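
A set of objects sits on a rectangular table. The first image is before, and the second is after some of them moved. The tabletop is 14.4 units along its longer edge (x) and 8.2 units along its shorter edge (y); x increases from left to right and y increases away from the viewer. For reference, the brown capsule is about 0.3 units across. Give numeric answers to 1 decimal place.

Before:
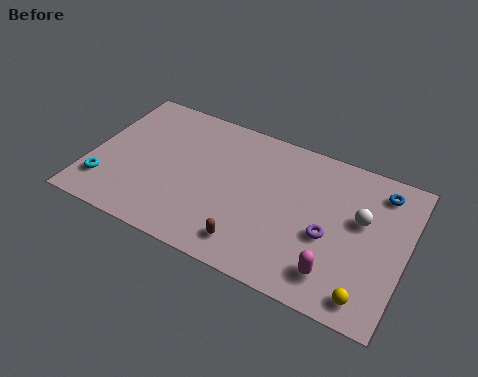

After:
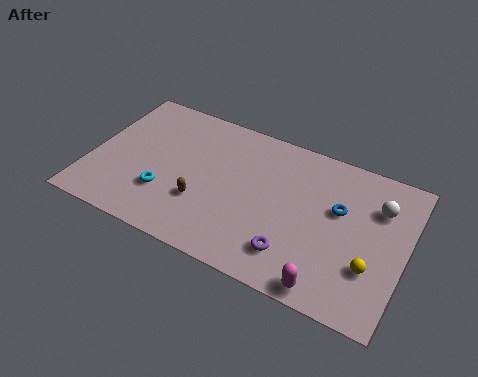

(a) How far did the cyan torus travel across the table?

2.8

The cyan torus moved from about (0.9, 1.9) to (3.6, 2.5), a distance of √(2.7² + 0.6²) ≈ 2.8.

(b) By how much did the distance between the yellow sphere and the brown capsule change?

+2.4

The distance was about 5.3 in the first image and 7.7 in the second, so they moved 2.4 units further apart.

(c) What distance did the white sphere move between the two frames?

1.2

From (12.3, 4.9) to (13.0, 5.9), the white sphere covered √(0.7² + 1.0²) ≈ 1.2 units.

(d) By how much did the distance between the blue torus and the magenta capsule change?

-1.2

Before: roughly 5.4 units apart; after: 4.2. That's 1.2 units closer together.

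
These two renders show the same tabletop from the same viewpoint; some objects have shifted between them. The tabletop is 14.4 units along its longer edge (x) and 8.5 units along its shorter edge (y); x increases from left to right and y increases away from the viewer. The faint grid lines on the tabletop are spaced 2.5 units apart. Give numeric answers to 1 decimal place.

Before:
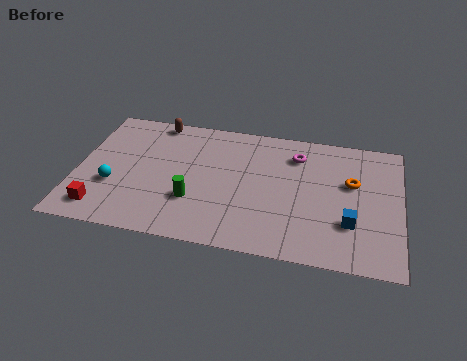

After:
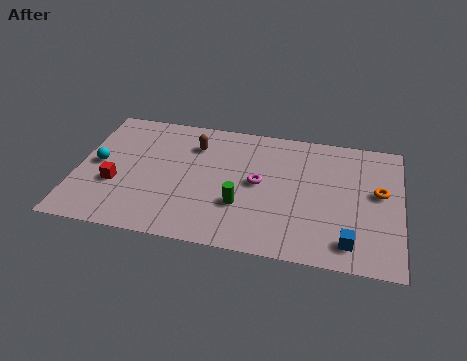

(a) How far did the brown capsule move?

2.2

The brown capsule was near (3.3, 7.7) before and (5.1, 6.4) after, so it travelled √(1.8² + 1.3²) ≈ 2.2 units.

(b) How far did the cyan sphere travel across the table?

1.5

From (1.7, 3.0) to (0.9, 4.3), the cyan sphere covered √(0.8² + 1.3²) ≈ 1.5 units.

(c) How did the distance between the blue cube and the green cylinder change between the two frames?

-1.9

The distance was about 6.9 in the first image and 5.0 in the second, so they moved 1.9 units closer together.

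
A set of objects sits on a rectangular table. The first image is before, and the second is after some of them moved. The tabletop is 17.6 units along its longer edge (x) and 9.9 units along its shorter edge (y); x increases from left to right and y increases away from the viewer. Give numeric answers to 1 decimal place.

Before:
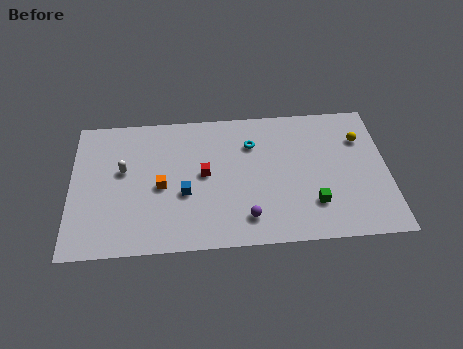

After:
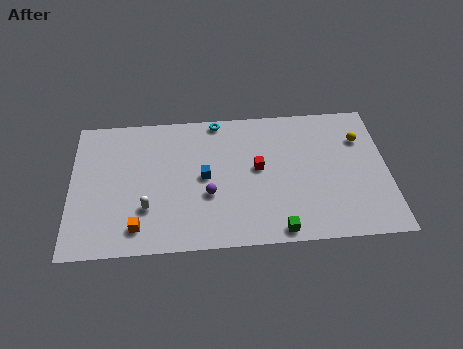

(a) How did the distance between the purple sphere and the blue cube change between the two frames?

-2.6

Before: roughly 3.9 units apart; after: 1.3. That's 2.6 units closer together.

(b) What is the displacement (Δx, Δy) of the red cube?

(3.0, 0.2)

The red cube was at about (7.4, 5.2) and moved to about (10.4, 5.4).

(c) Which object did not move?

the yellow sphere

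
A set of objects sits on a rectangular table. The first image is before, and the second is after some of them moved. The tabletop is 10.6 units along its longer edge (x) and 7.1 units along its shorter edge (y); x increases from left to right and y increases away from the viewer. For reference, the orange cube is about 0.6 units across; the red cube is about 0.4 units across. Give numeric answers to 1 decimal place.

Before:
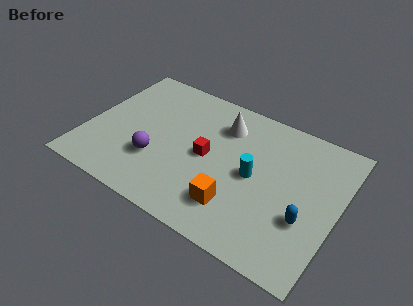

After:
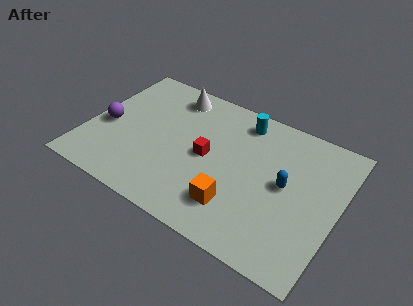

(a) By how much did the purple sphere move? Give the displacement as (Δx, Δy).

(-2.3, 0.8)

The purple sphere started near (3.1, 2.3) and ended near (0.8, 3.1).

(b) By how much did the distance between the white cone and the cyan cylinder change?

+0.5

Before: roughly 2.5 units apart; after: 3.0. That's 0.5 units further apart.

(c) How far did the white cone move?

2.4

From (5.5, 5.4) to (3.2, 6.0), the white cone covered √(2.3² + 0.6²) ≈ 2.4 units.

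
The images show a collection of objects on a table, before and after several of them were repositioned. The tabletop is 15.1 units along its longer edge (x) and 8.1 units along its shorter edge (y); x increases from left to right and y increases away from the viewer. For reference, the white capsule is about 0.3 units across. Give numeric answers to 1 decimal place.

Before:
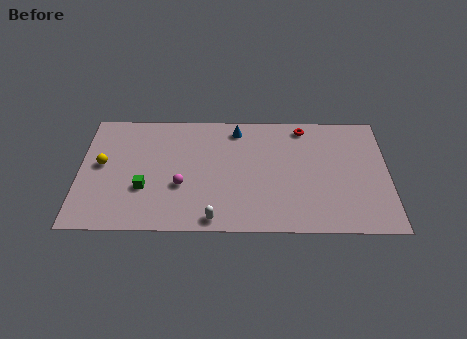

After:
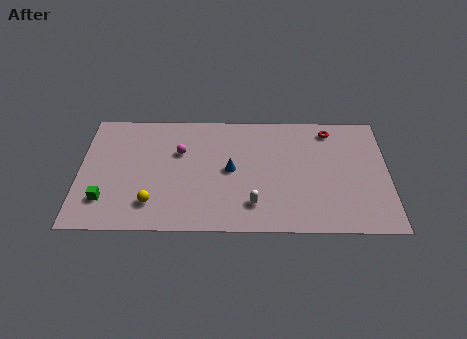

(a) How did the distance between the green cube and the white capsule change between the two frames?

+3.3

They were about 3.9 units apart before and 7.2 after — 3.3 units further apart.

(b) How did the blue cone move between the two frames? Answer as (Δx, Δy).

(-0.3, -2.8)

From the two frames, the blue cone sits at roughly (7.7, 6.9) before and (7.4, 4.1) after.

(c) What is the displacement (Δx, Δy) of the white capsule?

(1.9, 1.0)

The white capsule was at about (6.6, 0.8) and moved to about (8.5, 1.8).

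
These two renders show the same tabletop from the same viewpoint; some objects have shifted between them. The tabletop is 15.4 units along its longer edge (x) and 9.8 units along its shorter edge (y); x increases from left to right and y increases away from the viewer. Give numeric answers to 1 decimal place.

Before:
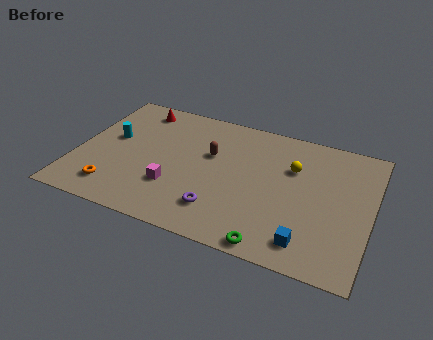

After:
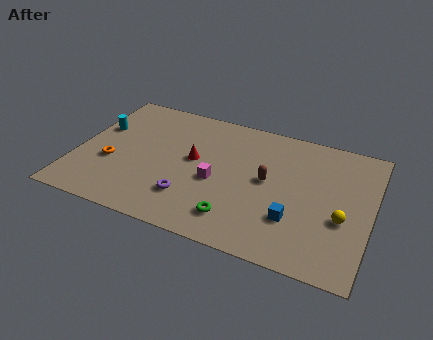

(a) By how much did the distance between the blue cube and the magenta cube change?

-2.8

Before: roughly 7.2 units apart; after: 4.4. That's 2.8 units closer together.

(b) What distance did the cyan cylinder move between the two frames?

1.0

The cyan cylinder was near (1.7, 5.6) before and (0.9, 6.2) after, so it travelled √(0.8² + 0.6²) ≈ 1.0 units.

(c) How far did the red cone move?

4.5

The red cone was near (2.7, 8.4) before and (6.1, 5.4) after, so it travelled √(3.4² + 3.0²) ≈ 4.5 units.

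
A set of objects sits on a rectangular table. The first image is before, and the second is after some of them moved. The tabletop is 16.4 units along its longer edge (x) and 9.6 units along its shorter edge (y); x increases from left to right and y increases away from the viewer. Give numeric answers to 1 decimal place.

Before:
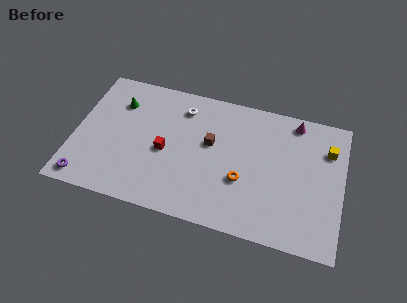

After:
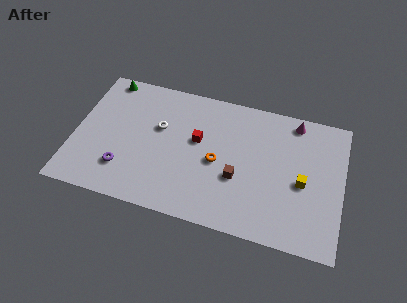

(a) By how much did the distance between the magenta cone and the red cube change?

-2.3

Before: roughly 8.8 units apart; after: 6.5. That's 2.3 units closer together.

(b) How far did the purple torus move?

2.6

The purple torus moved from about (1.0, 1.1) to (3.2, 2.4), a distance of √(2.2² + 1.3²) ≈ 2.6.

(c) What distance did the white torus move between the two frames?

2.2

The white torus moved from about (6.4, 7.7) to (5.1, 5.9), a distance of √(1.3² + 1.8²) ≈ 2.2.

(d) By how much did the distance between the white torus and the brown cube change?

+2.7

They were about 2.8 units apart before and 5.5 after — 2.7 units further apart.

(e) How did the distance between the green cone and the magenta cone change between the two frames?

+0.8

Before: roughly 10.9 units apart; after: 11.7. That's 0.8 units further apart.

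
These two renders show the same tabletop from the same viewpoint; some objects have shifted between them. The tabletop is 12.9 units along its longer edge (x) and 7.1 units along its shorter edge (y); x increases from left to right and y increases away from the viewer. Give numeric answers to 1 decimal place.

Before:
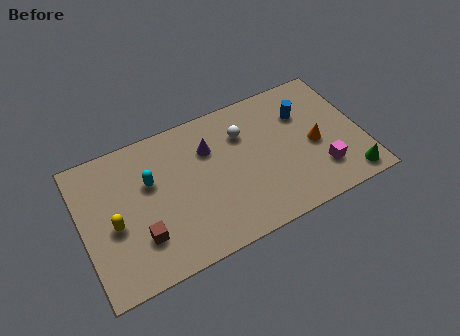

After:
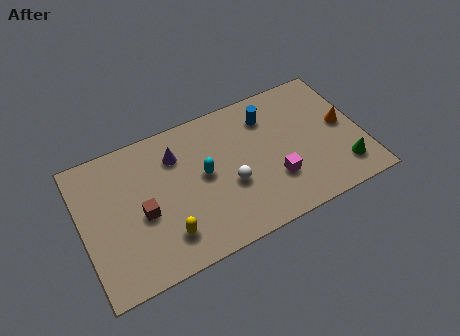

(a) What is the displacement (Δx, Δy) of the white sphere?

(-0.9, -2.3)

The white sphere was at about (7.6, 5.1) and moved to about (6.7, 2.8).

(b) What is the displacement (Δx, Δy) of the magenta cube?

(-2.1, 0.4)

The magenta cube started near (10.8, 1.8) and ended near (8.7, 2.2).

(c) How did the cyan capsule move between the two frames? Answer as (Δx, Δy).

(2.4, -0.7)

The cyan capsule started near (3.2, 4.5) and ended near (5.6, 3.8).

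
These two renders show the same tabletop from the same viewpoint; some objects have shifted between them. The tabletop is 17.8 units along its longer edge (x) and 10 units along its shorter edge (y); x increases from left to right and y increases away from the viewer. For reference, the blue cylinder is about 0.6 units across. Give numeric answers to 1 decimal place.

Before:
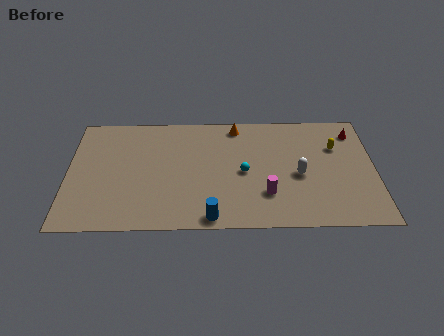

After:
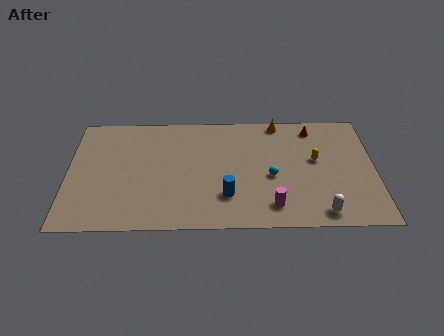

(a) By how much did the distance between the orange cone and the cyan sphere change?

+0.7

The distance was about 4.1 in the first image and 4.8 in the second, so they moved 0.7 units further apart.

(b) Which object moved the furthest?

the white capsule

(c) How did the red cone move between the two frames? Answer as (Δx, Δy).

(-2.4, 0.4)

The red cone started near (16.7, 8.1) and ended near (14.3, 8.5).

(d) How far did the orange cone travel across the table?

2.5

From (9.8, 8.8) to (12.3, 9.1), the orange cone covered √(2.5² + 0.3²) ≈ 2.5 units.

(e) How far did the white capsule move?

3.4

The white capsule was near (13.4, 4.4) before and (14.6, 1.2) after, so it travelled √(1.2² + 3.2²) ≈ 3.4 units.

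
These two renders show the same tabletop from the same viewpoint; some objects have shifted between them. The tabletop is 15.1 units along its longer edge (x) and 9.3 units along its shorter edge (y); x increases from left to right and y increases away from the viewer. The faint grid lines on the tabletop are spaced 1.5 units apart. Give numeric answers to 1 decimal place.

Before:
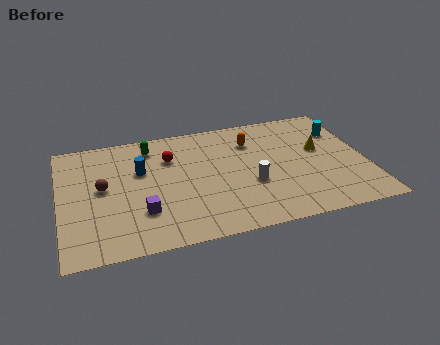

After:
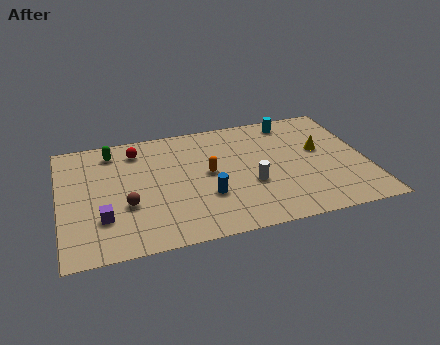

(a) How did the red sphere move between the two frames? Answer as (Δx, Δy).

(-1.6, 1.0)

From the two frames, the red sphere sits at roughly (5.5, 6.6) before and (3.9, 7.6) after.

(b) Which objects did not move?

the yellow cone and the white cylinder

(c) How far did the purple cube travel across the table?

1.9

From (3.9, 2.7) to (2.0, 2.7), the purple cube covered √(1.9² + 0.0²) ≈ 1.9 units.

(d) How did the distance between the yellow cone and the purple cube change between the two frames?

+1.8

They were about 9.4 units apart before and 11.2 after — 1.8 units further apart.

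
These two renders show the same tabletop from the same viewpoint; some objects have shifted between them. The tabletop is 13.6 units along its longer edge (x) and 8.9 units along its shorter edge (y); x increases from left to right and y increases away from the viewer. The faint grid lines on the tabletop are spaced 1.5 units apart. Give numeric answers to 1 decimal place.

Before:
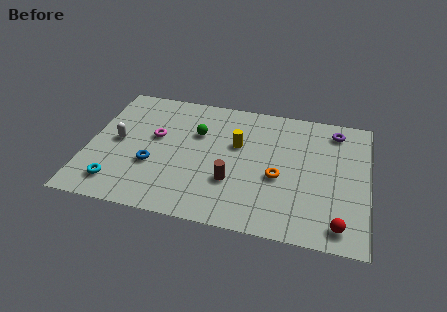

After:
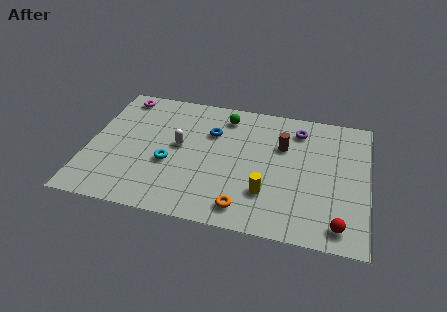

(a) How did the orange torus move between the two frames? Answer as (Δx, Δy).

(-1.5, -2.4)

From the two frames, the orange torus sits at roughly (9.3, 3.7) before and (7.8, 1.3) after.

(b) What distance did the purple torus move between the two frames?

1.8

The purple torus moved from about (11.9, 7.5) to (10.1, 7.2), a distance of √(1.8² + 0.3²) ≈ 1.8.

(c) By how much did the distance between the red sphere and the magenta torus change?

+2.9

Before: roughly 9.9 units apart; after: 12.8. That's 2.9 units further apart.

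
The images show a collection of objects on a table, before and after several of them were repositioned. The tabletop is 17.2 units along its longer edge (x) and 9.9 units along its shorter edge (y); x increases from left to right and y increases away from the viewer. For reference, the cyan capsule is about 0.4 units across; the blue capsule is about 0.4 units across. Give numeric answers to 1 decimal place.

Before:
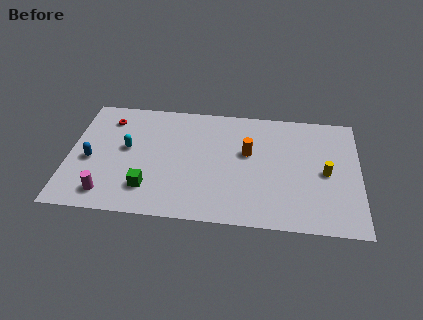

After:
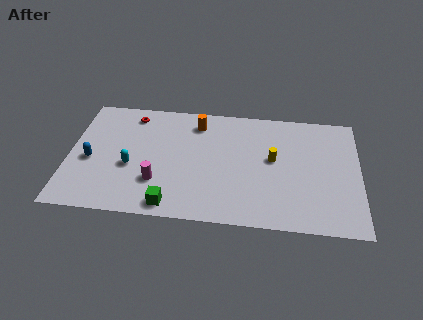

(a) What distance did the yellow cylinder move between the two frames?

3.2

The yellow cylinder moved from about (15.2, 4.7) to (12.1, 5.5), a distance of √(3.1² + 0.8²) ≈ 3.2.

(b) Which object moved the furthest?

the orange cylinder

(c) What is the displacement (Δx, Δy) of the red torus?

(1.4, 0.5)

The red torus started near (2.2, 7.9) and ended near (3.6, 8.4).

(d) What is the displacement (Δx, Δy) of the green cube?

(1.4, -1.2)

From the two frames, the green cube sits at roughly (4.8, 2.3) before and (6.2, 1.1) after.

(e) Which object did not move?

the blue capsule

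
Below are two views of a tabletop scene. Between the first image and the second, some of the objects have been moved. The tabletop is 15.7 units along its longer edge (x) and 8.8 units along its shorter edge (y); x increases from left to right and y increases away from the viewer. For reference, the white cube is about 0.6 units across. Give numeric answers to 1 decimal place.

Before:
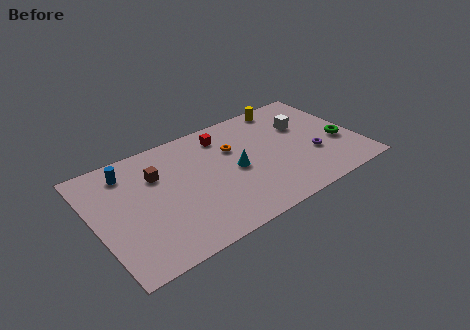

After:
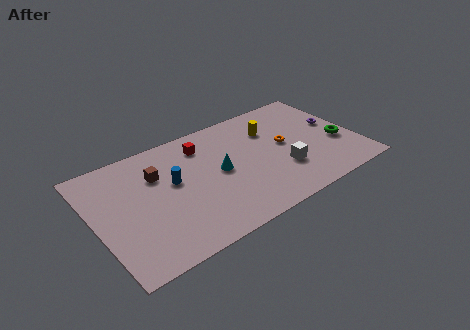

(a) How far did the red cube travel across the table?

1.3

From (8.1, 7.2) to (6.8, 7.0), the red cube covered √(1.3² + 0.2²) ≈ 1.3 units.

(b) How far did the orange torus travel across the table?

3.2

From (8.5, 5.9) to (11.5, 4.7), the orange torus covered √(3.0² + 1.2²) ≈ 3.2 units.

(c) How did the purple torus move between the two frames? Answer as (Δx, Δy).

(1.8, 1.9)

The purple torus started near (12.9, 3.1) and ended near (14.7, 5.0).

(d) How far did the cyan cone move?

0.9

The cyan cone moved from about (8.3, 4.2) to (7.4, 4.5), a distance of √(0.9² + 0.3²) ≈ 0.9.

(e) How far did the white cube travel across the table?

3.5

The white cube moved from about (12.8, 5.8) to (11.0, 2.8), a distance of √(1.8² + 3.0²) ≈ 3.5.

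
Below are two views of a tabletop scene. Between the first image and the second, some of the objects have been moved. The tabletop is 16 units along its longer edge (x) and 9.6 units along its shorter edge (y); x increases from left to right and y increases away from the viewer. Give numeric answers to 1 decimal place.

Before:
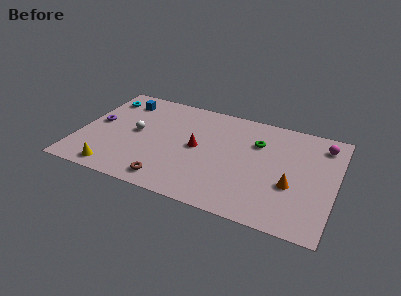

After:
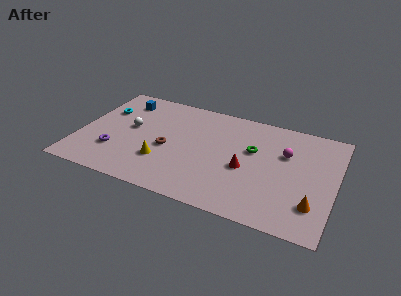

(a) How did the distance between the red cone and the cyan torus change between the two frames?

+2.6

They were about 6.9 units apart before and 9.5 after — 2.6 units further apart.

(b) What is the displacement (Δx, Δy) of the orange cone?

(1.4, -1.2)

From the two frames, the orange cone sits at roughly (13.4, 3.6) before and (14.8, 2.4) after.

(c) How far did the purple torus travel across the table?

2.7

From (1.0, 5.1) to (2.4, 2.8), the purple torus covered √(1.4² + 2.3²) ≈ 2.7 units.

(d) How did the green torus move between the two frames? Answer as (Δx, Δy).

(-0.2, -0.8)

The green torus started near (11.0, 6.7) and ended near (10.8, 5.9).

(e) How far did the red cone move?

3.2

The red cone moved from about (7.4, 4.9) to (10.5, 4.1), a distance of √(3.1² + 0.8²) ≈ 3.2.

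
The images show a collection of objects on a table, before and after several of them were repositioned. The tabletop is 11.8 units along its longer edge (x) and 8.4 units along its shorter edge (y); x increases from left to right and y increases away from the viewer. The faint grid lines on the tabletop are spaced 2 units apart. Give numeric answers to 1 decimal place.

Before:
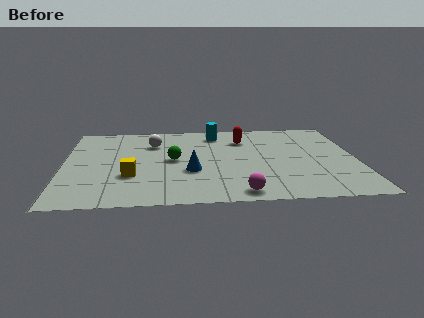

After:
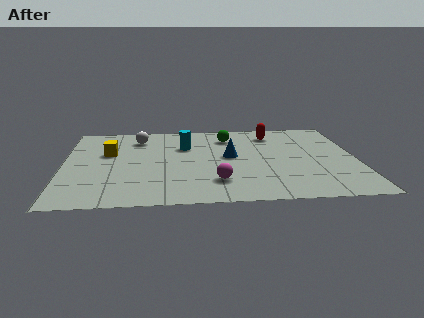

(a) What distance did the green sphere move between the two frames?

3.3

The green sphere was near (4.4, 4.3) before and (6.7, 6.6) after, so it travelled √(2.3² + 2.3²) ≈ 3.3 units.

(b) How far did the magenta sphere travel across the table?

1.4

The magenta sphere moved from about (7.0, 0.9) to (6.1, 2.0), a distance of √(0.9² + 1.1²) ≈ 1.4.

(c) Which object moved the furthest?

the green sphere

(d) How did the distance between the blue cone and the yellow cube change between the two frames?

+2.5

They were about 2.4 units apart before and 4.9 after — 2.5 units further apart.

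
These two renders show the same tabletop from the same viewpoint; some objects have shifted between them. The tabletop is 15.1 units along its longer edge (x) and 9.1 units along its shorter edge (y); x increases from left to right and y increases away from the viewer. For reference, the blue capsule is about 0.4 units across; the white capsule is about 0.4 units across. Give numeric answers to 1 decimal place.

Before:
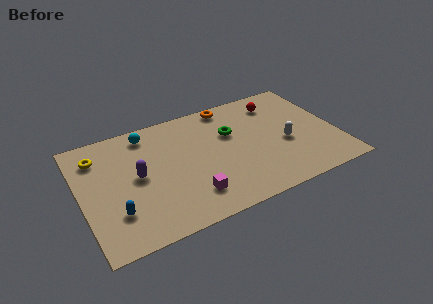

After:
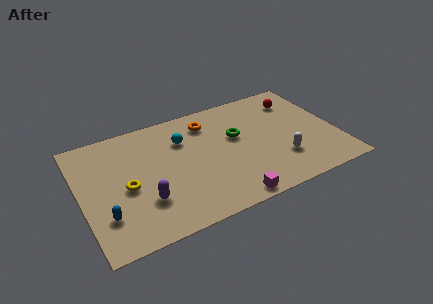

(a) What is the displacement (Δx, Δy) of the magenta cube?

(2.1, -1.2)

The magenta cube was at about (6.1, 2.0) and moved to about (8.2, 0.8).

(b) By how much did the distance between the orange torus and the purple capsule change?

-0.6

The distance was about 6.9 in the first image and 6.3 in the second, so they moved 0.6 units closer together.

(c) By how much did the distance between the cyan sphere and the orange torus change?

-3.2

Before: roughly 5.0 units apart; after: 1.8. That's 3.2 units closer together.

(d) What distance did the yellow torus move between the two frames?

3.3

From (1.2, 7.1) to (2.6, 4.1), the yellow torus covered √(1.4² + 3.0²) ≈ 3.3 units.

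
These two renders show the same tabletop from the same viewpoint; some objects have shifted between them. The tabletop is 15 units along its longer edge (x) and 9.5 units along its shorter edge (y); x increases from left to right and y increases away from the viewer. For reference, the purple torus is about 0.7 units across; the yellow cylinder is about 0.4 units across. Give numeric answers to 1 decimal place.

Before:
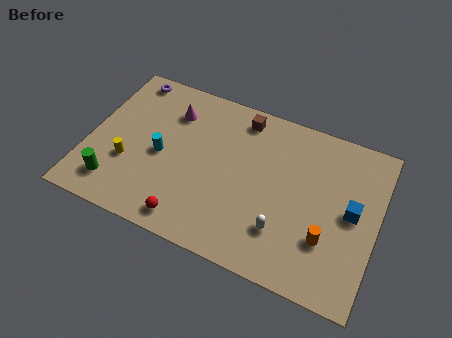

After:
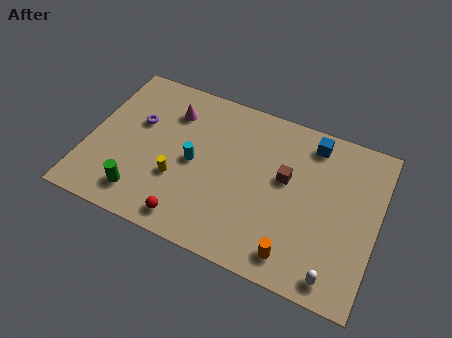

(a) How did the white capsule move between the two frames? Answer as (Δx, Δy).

(2.8, -1.4)

The white capsule started near (10.4, 2.5) and ended near (13.2, 1.1).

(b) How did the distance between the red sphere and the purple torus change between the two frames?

-2.7

Before: roughly 8.4 units apart; after: 5.7. That's 2.7 units closer together.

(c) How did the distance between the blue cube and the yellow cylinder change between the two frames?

-3.5

They were about 11.6 units apart before and 8.1 after — 3.5 units closer together.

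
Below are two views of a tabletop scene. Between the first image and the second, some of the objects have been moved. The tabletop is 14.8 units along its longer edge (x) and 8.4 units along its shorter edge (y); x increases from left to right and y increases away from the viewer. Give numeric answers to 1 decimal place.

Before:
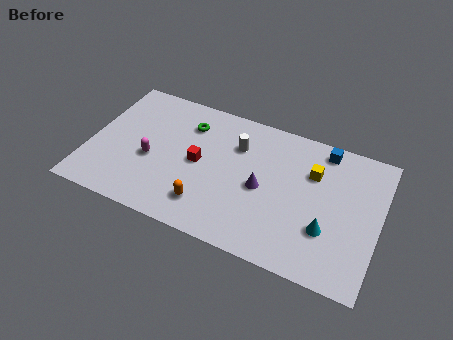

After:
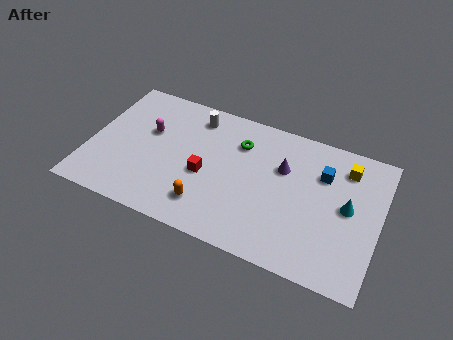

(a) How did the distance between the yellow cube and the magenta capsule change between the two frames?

+1.7

They were about 8.4 units apart before and 10.1 after — 1.7 units further apart.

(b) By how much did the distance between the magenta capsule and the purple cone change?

+1.2

Before: roughly 5.7 units apart; after: 6.9. That's 1.2 units further apart.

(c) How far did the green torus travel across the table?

2.7

From (4.8, 6.4) to (7.5, 6.2), the green torus covered √(2.7² + 0.2²) ≈ 2.7 units.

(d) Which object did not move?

the orange capsule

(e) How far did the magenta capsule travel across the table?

1.7

The magenta capsule was near (3.2, 3.5) before and (2.9, 5.2) after, so it travelled √(0.3² + 1.7²) ≈ 1.7 units.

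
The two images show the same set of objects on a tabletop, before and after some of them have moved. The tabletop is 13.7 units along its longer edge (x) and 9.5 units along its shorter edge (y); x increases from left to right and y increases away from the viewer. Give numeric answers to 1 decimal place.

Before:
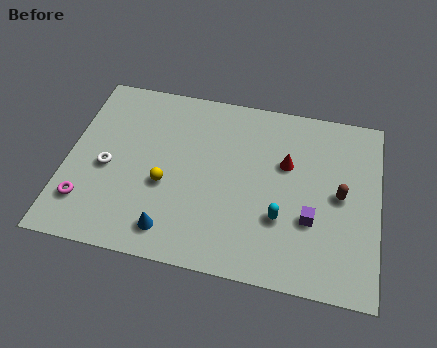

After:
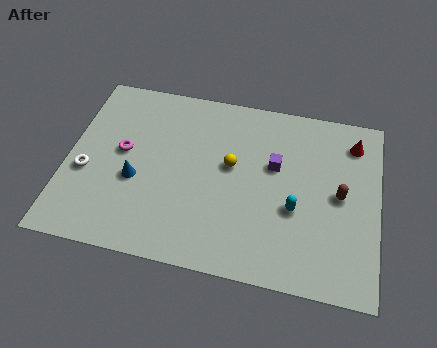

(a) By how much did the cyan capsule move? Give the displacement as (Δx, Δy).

(0.6, 0.6)

The cyan capsule started near (9.5, 3.1) and ended near (10.1, 3.7).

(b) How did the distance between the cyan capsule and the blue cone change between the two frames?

+2.0

They were about 5.0 units apart before and 7.0 after — 2.0 units further apart.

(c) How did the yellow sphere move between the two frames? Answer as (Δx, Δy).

(2.8, 1.6)

The yellow sphere was at about (4.4, 3.8) and moved to about (7.2, 5.4).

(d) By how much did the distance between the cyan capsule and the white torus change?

+1.4

They were about 7.8 units apart before and 9.2 after — 1.4 units further apart.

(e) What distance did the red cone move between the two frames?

3.4

The red cone moved from about (9.6, 6.0) to (12.5, 7.7), a distance of √(2.9² + 1.7²) ≈ 3.4.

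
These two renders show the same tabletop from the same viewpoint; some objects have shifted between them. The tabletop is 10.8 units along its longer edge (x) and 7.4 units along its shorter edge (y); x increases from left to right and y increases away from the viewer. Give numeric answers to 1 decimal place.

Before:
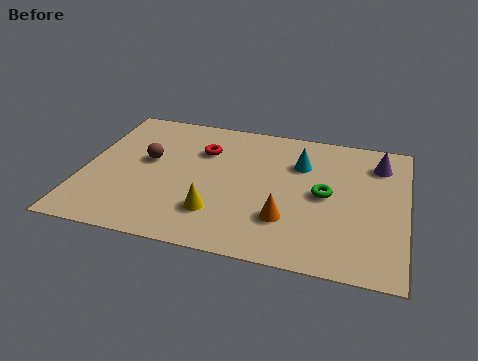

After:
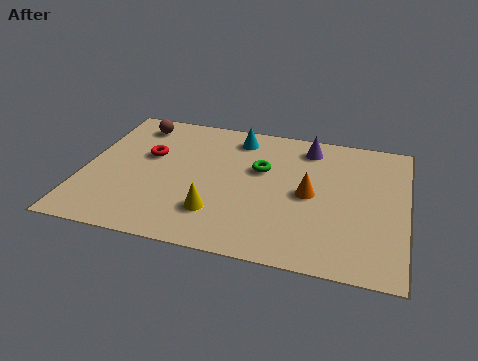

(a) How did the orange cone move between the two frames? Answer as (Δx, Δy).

(0.7, 1.5)

From the two frames, the orange cone sits at roughly (6.9, 2.1) before and (7.6, 3.6) after.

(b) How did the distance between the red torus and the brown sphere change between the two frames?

-0.3

They were about 2.1 units apart before and 1.8 after — 0.3 units closer together.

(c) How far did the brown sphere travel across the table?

2.1

The brown sphere was near (2.1, 4.2) before and (1.5, 6.2) after, so it travelled √(0.6² + 2.0²) ≈ 2.1 units.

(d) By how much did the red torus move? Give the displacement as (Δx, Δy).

(-1.8, -0.7)

From the two frames, the red torus sits at roughly (3.9, 5.2) before and (2.1, 4.5) after.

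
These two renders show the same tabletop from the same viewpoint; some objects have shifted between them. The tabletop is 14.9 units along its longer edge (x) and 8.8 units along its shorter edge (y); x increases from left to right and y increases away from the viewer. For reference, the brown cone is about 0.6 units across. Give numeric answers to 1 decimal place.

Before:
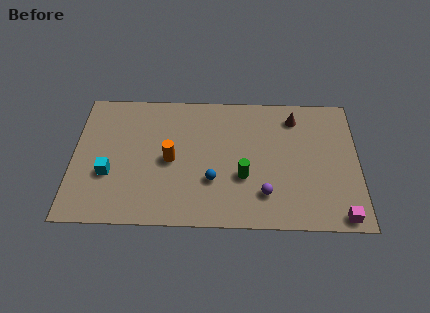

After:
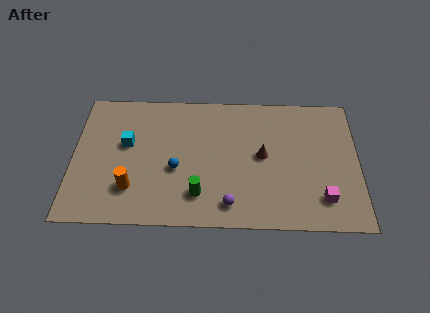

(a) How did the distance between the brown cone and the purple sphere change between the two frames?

-1.7

Before: roughly 5.3 units apart; after: 3.6. That's 1.7 units closer together.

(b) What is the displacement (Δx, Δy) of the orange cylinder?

(-2.0, -1.9)

The orange cylinder started near (5.1, 4.2) and ended near (3.1, 2.3).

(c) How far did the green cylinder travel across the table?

2.6

From (8.9, 3.2) to (6.6, 2.0), the green cylinder covered √(2.3² + 1.2²) ≈ 2.6 units.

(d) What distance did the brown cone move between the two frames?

3.1

From (11.6, 7.2) to (9.9, 4.6), the brown cone covered √(1.7² + 2.6²) ≈ 3.1 units.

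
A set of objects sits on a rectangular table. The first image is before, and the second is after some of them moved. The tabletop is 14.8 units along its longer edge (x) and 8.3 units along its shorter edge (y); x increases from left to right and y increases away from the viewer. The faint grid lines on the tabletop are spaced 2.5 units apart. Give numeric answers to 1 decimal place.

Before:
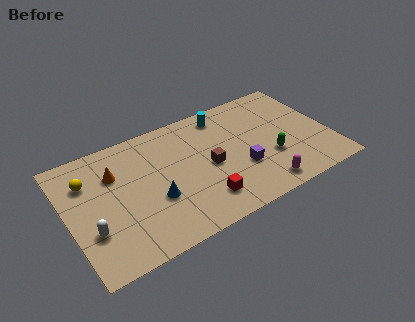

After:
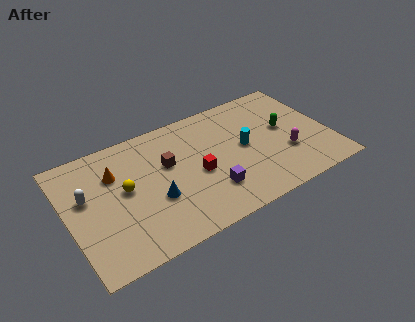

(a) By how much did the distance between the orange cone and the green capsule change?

+0.7

They were about 9.0 units apart before and 9.7 after — 0.7 units further apart.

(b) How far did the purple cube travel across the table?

2.0

The purple cube was near (9.6, 2.9) before and (7.7, 2.2) after, so it travelled √(1.9² + 0.7²) ≈ 2.0 units.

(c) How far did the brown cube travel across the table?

2.5

The brown cube moved from about (7.9, 3.9) to (5.7, 5.1), a distance of √(2.2² + 1.2²) ≈ 2.5.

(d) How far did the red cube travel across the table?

1.9

The red cube was near (7.2, 1.8) before and (7.2, 3.7) after, so it travelled √(0.0² + 1.9²) ≈ 1.9 units.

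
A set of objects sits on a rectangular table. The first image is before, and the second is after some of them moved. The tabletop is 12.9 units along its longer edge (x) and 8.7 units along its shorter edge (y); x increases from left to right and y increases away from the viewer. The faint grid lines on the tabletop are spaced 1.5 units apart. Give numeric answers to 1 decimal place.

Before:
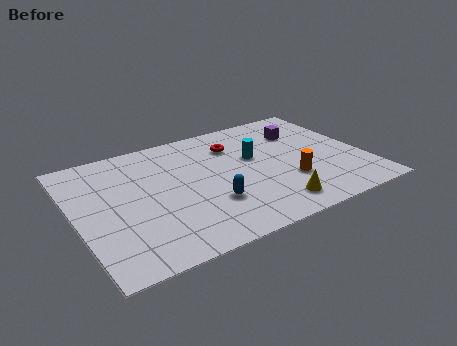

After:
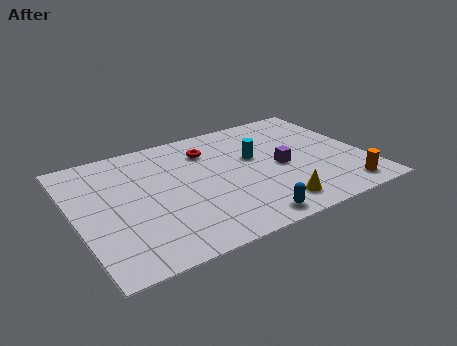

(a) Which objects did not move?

the yellow cone and the cyan cylinder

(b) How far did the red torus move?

1.2

The red torus moved from about (7.4, 6.5) to (6.2, 6.6), a distance of √(1.2² + 0.1²) ≈ 1.2.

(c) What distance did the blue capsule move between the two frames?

2.2

From (5.7, 2.7) to (7.0, 0.9), the blue capsule covered √(1.3² + 1.8²) ≈ 2.2 units.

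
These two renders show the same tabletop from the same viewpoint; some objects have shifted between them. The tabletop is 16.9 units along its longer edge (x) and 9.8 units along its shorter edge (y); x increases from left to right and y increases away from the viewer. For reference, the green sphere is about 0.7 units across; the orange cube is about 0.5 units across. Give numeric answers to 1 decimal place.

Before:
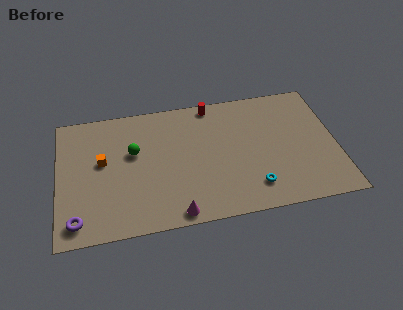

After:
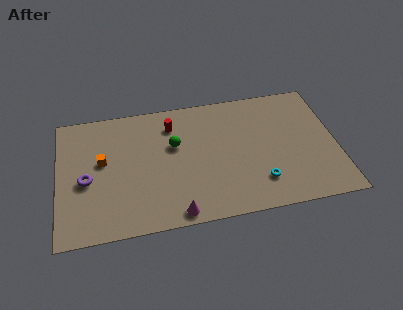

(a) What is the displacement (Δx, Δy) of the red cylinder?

(-2.5, -1.2)

The red cylinder started near (9.5, 8.9) and ended near (7.0, 7.7).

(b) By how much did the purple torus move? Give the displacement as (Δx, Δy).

(0.6, 2.9)

From the two frames, the purple torus sits at roughly (1.1, 1.4) before and (1.7, 4.3) after.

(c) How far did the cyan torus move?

0.5

From (11.7, 2.0) to (12.1, 2.3), the cyan torus covered √(0.4² + 0.3²) ≈ 0.5 units.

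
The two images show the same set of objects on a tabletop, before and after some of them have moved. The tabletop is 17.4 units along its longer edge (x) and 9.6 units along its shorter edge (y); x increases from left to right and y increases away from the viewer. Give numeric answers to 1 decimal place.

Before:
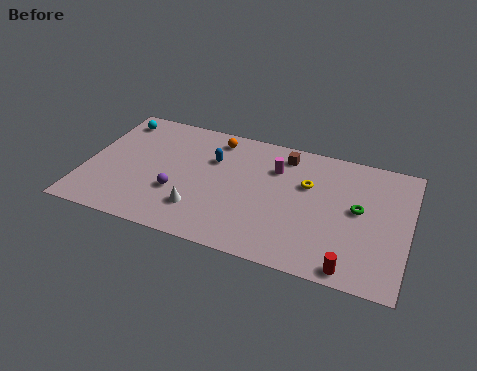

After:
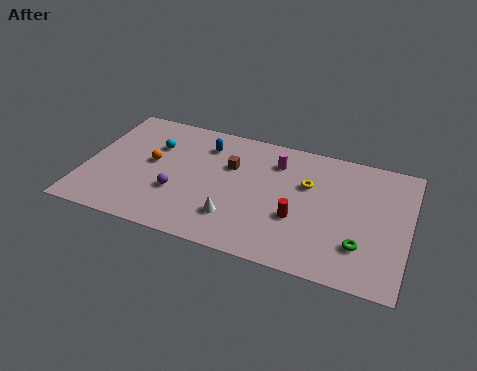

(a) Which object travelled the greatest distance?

the orange sphere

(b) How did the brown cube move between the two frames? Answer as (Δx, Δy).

(-2.8, -1.8)

The brown cube started near (10.5, 8.1) and ended near (7.7, 6.3).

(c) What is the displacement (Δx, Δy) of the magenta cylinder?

(0.0, 0.5)

From the two frames, the magenta cylinder sits at roughly (10.1, 6.9) before and (10.1, 7.4) after.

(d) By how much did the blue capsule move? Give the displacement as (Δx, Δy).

(-0.5, 1.0)

The blue capsule was at about (6.7, 6.5) and moved to about (6.2, 7.5).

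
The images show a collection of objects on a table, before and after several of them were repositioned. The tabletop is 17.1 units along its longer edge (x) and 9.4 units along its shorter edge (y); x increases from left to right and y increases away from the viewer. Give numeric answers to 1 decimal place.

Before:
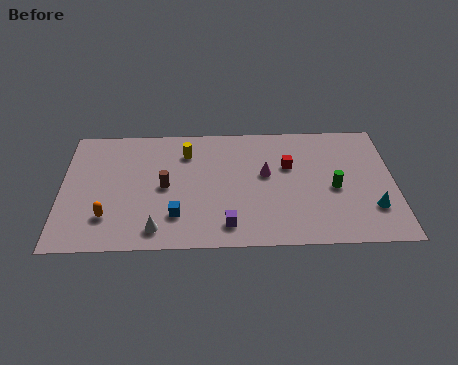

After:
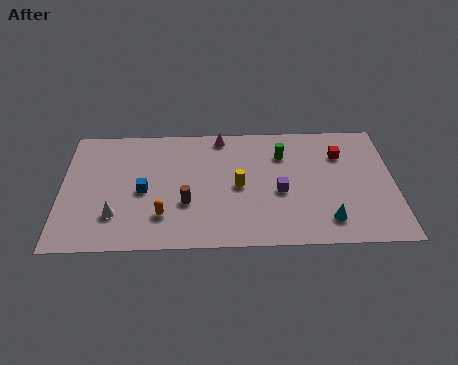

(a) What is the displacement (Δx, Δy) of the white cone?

(-2.1, 1.1)

From the two frames, the white cone sits at roughly (4.9, 1.4) before and (2.8, 2.5) after.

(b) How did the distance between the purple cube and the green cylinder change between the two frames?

-3.2

The distance was about 6.1 in the first image and 2.9 in the second, so they moved 3.2 units closer together.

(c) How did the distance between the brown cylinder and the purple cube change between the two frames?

+0.5

The distance was about 4.4 in the first image and 4.9 in the second, so they moved 0.5 units further apart.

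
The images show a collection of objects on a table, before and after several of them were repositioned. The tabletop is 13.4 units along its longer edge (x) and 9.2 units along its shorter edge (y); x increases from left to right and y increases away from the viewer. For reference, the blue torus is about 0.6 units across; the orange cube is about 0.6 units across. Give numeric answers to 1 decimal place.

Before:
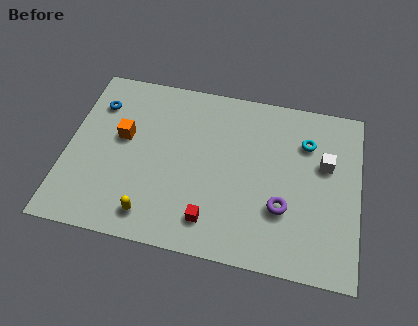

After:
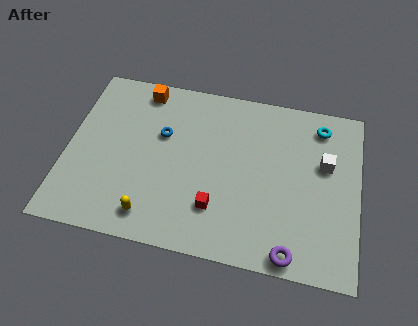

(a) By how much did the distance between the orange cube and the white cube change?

-0.4

Before: roughly 9.3 units apart; after: 8.9. That's 0.4 units closer together.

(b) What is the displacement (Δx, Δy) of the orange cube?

(0.7, 2.8)

The orange cube started near (2.5, 5.3) and ended near (3.2, 8.1).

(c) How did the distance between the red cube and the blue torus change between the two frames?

-3.3

Before: roughly 7.6 units apart; after: 4.3. That's 3.3 units closer together.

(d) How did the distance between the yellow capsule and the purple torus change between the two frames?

+0.3

Before: roughly 6.1 units apart; after: 6.4. That's 0.3 units further apart.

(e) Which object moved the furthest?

the blue torus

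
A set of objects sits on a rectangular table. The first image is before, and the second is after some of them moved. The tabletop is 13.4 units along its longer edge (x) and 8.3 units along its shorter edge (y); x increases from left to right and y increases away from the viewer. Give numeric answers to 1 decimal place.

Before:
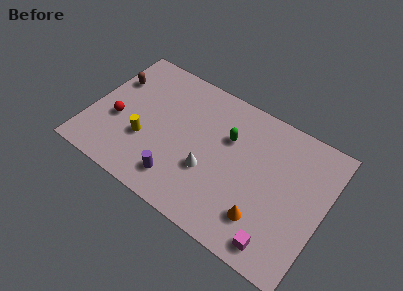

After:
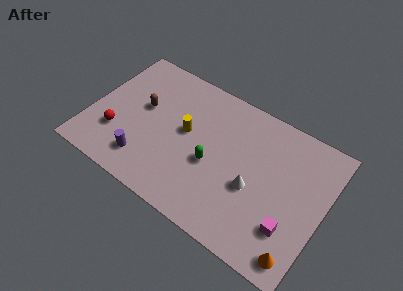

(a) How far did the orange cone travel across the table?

2.4

The orange cone moved from about (10.3, 2.0) to (12.5, 1.1), a distance of √(2.2² + 0.9²) ≈ 2.4.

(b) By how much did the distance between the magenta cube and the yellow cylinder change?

-1.4

They were about 8.2 units apart before and 6.8 after — 1.4 units closer together.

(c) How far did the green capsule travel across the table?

2.1

The green capsule moved from about (7.7, 5.5) to (7.1, 3.5), a distance of √(0.6² + 2.0²) ≈ 2.1.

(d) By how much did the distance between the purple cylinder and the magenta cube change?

+2.5

The distance was about 5.8 in the first image and 8.3 in the second, so they moved 2.5 units further apart.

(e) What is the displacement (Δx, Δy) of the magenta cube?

(0.5, 1.2)

The magenta cube started near (11.3, 1.1) and ended near (11.8, 2.3).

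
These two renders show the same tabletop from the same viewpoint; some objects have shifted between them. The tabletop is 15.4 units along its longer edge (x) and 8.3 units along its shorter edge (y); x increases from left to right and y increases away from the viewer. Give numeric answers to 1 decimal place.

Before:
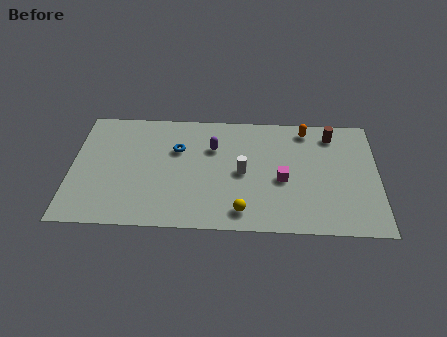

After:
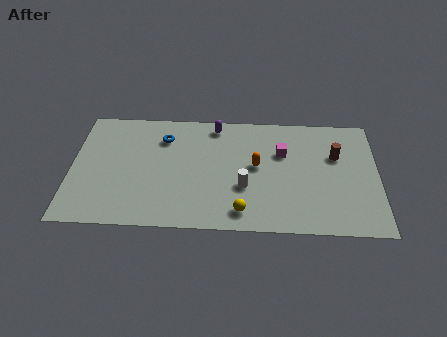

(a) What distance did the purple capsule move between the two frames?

1.6

The purple capsule moved from about (7.1, 5.7) to (7.2, 7.3), a distance of √(0.1² + 1.6²) ≈ 1.6.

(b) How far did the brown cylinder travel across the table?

1.5

The brown cylinder was near (13.1, 6.9) before and (13.3, 5.4) after, so it travelled √(0.2² + 1.5²) ≈ 1.5 units.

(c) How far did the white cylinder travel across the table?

1.0

From (8.6, 4.0) to (8.7, 3.0), the white cylinder covered √(0.1² + 1.0²) ≈ 1.0 units.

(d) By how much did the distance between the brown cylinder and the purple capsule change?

+0.3

They were about 6.1 units apart before and 6.4 after — 0.3 units further apart.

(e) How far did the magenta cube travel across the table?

1.9

The magenta cube was near (10.6, 3.6) before and (10.6, 5.5) after, so it travelled √(0.0² + 1.9²) ≈ 1.9 units.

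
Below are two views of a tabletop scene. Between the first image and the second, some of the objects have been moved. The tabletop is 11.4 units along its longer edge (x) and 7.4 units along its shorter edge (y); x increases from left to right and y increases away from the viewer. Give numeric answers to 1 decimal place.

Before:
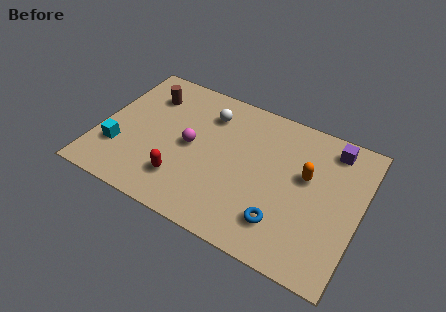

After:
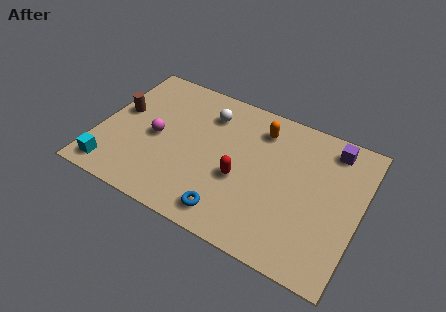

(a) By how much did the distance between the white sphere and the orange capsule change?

-2.4

Before: roughly 4.7 units apart; after: 2.3. That's 2.4 units closer together.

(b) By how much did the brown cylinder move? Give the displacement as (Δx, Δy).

(-1.0, -1.4)

The brown cylinder started near (1.8, 5.6) and ended near (0.8, 4.2).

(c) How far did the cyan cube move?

1.2

The cyan cube was near (1.0, 2.2) before and (0.9, 1.0) after, so it travelled √(0.1² + 1.2²) ≈ 1.2 units.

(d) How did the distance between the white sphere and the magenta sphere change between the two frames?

+0.9

They were about 2.1 units apart before and 3.0 after — 0.9 units further apart.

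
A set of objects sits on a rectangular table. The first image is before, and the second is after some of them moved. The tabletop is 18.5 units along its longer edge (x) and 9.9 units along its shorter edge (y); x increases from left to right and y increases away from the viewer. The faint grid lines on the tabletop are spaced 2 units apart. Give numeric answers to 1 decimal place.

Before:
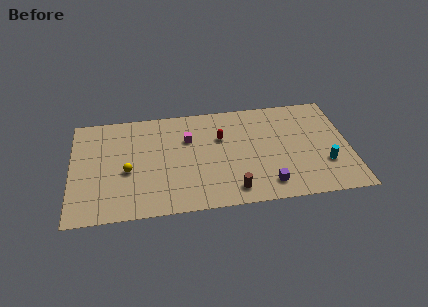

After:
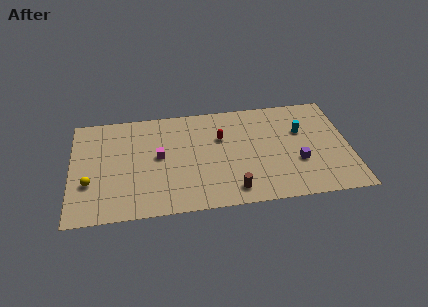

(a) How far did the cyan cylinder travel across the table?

3.6

The cyan cylinder was near (16.8, 3.1) before and (15.4, 6.4) after, so it travelled √(1.4² + 3.3²) ≈ 3.6 units.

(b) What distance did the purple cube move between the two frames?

2.8

The purple cube was near (12.9, 1.7) before and (15.0, 3.5) after, so it travelled √(2.1² + 1.8²) ≈ 2.8 units.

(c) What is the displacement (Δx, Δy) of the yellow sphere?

(-2.5, -0.8)

From the two frames, the yellow sphere sits at roughly (3.7, 4.2) before and (1.2, 3.4) after.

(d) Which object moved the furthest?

the cyan cylinder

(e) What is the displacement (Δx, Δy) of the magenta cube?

(-2.0, -1.4)

The magenta cube was at about (7.8, 6.7) and moved to about (5.8, 5.3).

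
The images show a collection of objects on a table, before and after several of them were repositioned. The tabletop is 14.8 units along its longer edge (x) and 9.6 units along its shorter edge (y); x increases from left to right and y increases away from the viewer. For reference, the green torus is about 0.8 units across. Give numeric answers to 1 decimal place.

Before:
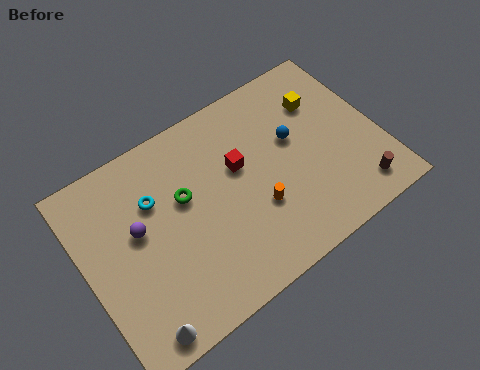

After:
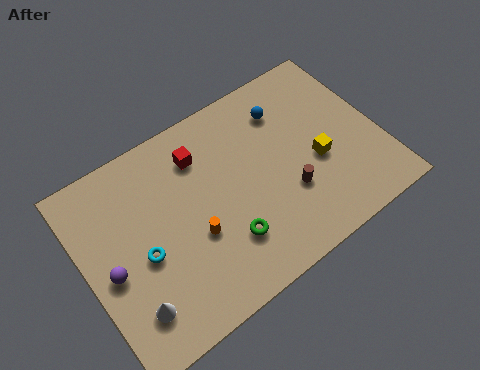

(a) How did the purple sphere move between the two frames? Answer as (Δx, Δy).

(-1.6, -1.2)

The purple sphere started near (2.7, 5.5) and ended near (1.1, 4.3).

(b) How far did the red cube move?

2.3

The red cube was near (7.9, 5.8) before and (6.2, 7.4) after, so it travelled √(1.7² + 1.6²) ≈ 2.3 units.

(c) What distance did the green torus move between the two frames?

3.5

From (5.1, 5.8) to (6.6, 2.6), the green torus covered √(1.5² + 3.2²) ≈ 3.5 units.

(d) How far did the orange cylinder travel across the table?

3.1

From (8.3, 3.3) to (5.2, 3.7), the orange cylinder covered √(3.1² + 0.4²) ≈ 3.1 units.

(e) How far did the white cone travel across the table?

1.1

From (1.8, 1.0) to (1.7, 2.1), the white cone covered √(0.1² + 1.1²) ≈ 1.1 units.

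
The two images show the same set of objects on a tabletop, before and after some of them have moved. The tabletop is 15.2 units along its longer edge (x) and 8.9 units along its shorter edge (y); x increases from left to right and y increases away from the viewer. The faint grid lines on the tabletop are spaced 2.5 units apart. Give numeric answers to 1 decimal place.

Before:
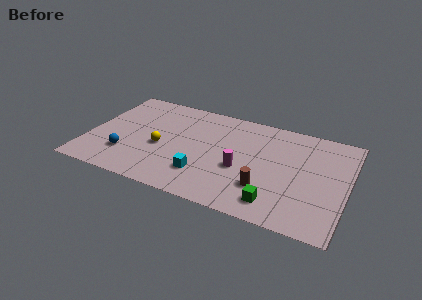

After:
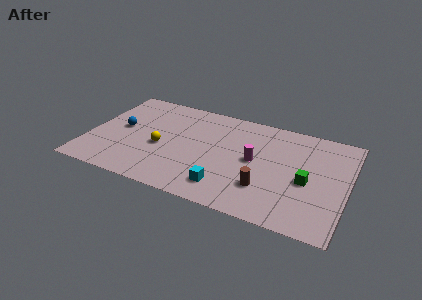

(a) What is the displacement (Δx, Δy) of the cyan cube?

(1.4, -0.6)

The cyan cube was at about (7.0, 2.3) and moved to about (8.4, 1.7).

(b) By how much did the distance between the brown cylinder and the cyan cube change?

-1.3

The distance was about 3.6 in the first image and 2.3 in the second, so they moved 1.3 units closer together.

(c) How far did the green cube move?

2.9

The green cube was near (11.3, 1.5) before and (12.9, 3.9) after, so it travelled √(1.6² + 2.4²) ≈ 2.9 units.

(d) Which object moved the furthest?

the green cube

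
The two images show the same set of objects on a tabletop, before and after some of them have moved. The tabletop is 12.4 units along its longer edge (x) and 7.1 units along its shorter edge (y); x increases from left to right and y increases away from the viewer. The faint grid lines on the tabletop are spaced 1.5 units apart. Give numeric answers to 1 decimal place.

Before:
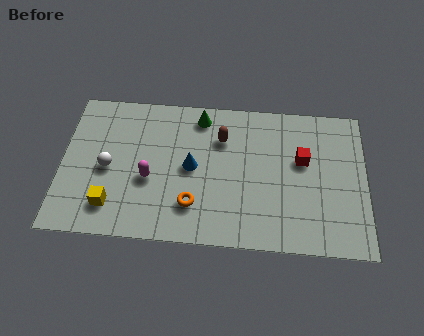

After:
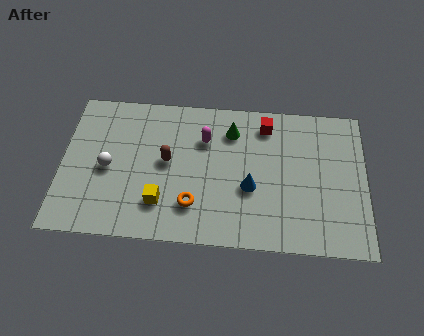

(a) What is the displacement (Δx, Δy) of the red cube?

(-1.5, 1.6)

The red cube started near (9.8, 4.3) and ended near (8.3, 5.9).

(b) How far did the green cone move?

1.4

The green cone was near (5.6, 6.1) before and (6.9, 5.5) after, so it travelled √(1.3² + 0.6²) ≈ 1.4 units.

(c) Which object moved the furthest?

the magenta capsule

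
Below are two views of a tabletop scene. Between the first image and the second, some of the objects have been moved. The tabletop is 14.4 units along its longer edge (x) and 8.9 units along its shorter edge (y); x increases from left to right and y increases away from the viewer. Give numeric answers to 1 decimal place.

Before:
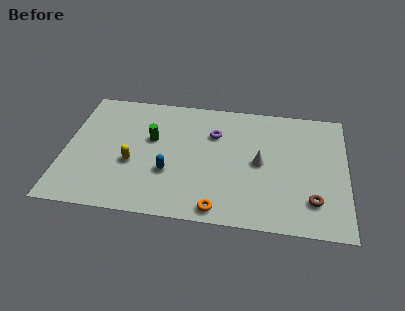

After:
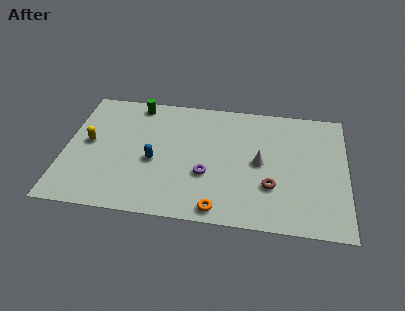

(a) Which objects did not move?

the orange torus and the white cone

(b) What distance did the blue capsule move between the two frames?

1.1

The blue capsule moved from about (5.4, 3.1) to (4.6, 3.8), a distance of √(0.8² + 0.7²) ≈ 1.1.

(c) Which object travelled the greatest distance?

the purple torus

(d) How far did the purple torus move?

3.0

From (7.6, 6.2) to (7.3, 3.2), the purple torus covered √(0.3² + 3.0²) ≈ 3.0 units.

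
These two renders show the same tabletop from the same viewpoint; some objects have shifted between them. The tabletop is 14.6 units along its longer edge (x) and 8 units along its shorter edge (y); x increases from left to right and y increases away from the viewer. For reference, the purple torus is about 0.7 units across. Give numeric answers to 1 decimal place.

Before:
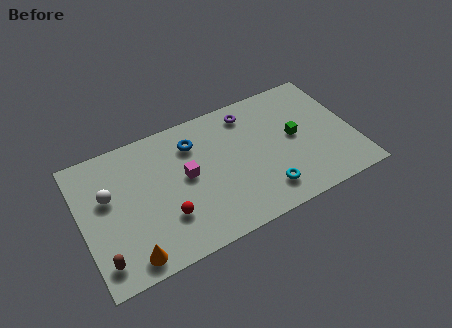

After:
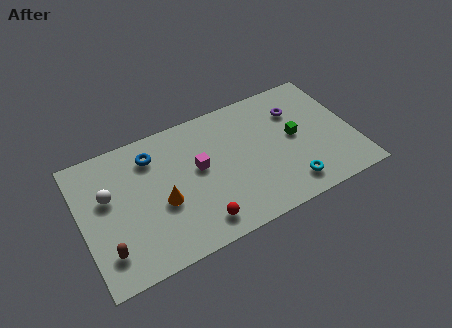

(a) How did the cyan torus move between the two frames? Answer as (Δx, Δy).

(1.3, -0.2)

From the two frames, the cyan torus sits at roughly (9.5, 1.6) before and (10.8, 1.4) after.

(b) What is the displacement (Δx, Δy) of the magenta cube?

(0.7, 0.2)

The magenta cube was at about (5.6, 4.3) and moved to about (6.3, 4.5).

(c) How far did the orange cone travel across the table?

3.0

The orange cone moved from about (2.2, 1.0) to (4.2, 3.3), a distance of √(2.0² + 2.3²) ≈ 3.0.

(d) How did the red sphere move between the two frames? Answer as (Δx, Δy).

(1.6, -1.1)

From the two frames, the red sphere sits at roughly (4.3, 2.4) before and (5.9, 1.3) after.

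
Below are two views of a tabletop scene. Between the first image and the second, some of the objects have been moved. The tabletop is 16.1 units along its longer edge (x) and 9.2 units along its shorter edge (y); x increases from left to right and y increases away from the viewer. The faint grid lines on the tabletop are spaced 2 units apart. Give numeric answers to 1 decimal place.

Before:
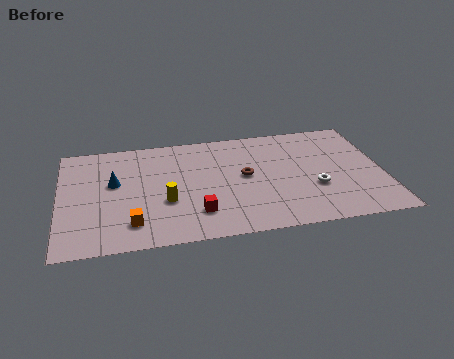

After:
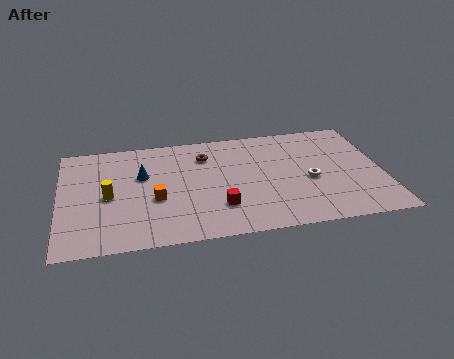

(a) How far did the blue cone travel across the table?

1.5

The blue cone was near (2.7, 5.4) before and (4.1, 5.8) after, so it travelled √(1.4² + 0.4²) ≈ 1.5 units.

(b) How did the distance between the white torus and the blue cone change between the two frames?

-1.6

They were about 10.1 units apart before and 8.5 after — 1.6 units closer together.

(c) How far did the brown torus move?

2.8

From (9.2, 4.9) to (7.3, 7.0), the brown torus covered √(1.9² + 2.1²) ≈ 2.8 units.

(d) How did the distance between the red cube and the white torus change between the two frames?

-1.2

They were about 6.0 units apart before and 4.8 after — 1.2 units closer together.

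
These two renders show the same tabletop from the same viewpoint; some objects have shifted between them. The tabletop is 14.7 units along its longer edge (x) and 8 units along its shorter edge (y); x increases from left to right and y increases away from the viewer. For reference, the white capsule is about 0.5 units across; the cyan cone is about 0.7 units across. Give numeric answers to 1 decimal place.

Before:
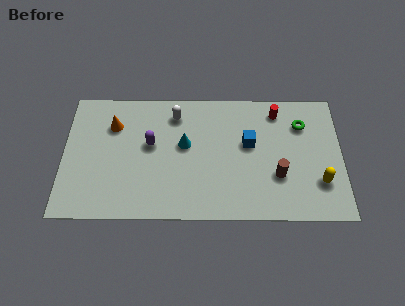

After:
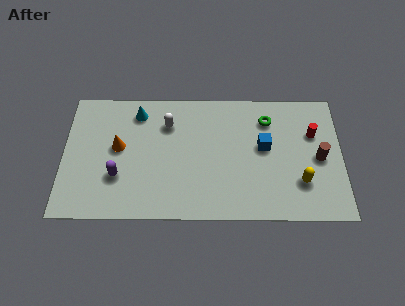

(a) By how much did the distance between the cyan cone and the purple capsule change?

+2.3

They were about 1.8 units apart before and 4.1 after — 2.3 units further apart.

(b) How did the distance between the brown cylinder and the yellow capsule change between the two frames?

-0.4

Before: roughly 2.2 units apart; after: 1.8. That's 0.4 units closer together.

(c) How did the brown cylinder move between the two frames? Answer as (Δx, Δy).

(2.2, 1.1)

The brown cylinder was at about (11.3, 2.7) and moved to about (13.5, 3.8).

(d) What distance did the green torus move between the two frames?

1.8

From (12.6, 5.9) to (10.8, 6.2), the green torus covered √(1.8² + 0.3²) ≈ 1.8 units.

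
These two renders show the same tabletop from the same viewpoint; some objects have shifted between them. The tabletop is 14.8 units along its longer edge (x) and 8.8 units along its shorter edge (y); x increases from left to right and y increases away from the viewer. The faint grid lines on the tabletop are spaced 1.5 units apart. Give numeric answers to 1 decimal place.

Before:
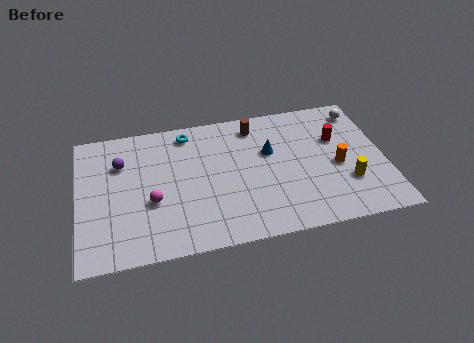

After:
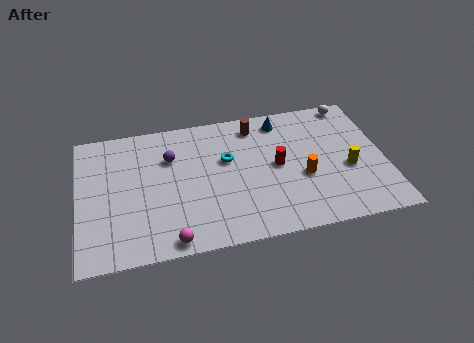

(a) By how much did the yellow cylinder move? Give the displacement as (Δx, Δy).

(0.1, 0.9)

The yellow cylinder started near (12.9, 2.7) and ended near (13.0, 3.6).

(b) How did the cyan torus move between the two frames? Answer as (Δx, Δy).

(1.8, -2.2)

The cyan torus was at about (5.4, 7.6) and moved to about (7.2, 5.4).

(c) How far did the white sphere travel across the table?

0.7

The white sphere moved from about (13.9, 7.4) to (13.5, 8.0), a distance of √(0.4² + 0.6²) ≈ 0.7.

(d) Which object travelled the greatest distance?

the red cylinder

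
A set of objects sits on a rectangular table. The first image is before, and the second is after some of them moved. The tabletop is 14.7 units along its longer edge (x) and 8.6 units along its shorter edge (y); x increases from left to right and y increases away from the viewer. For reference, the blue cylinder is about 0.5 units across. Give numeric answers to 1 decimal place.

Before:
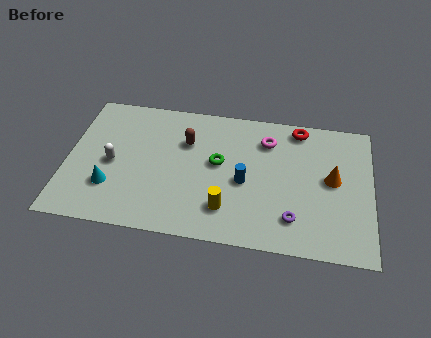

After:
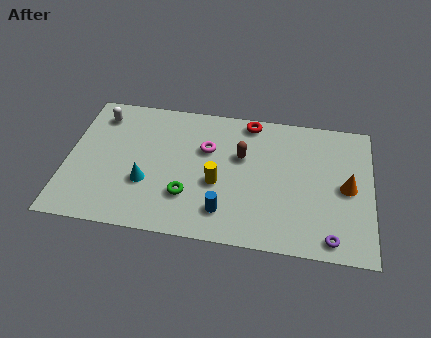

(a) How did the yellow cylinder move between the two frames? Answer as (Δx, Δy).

(-0.5, 1.5)

The yellow cylinder was at about (7.8, 2.0) and moved to about (7.3, 3.5).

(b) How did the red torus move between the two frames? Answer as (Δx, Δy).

(-2.4, 0.1)

From the two frames, the red torus sits at roughly (11.1, 7.6) before and (8.7, 7.7) after.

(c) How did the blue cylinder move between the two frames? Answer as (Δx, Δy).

(-0.9, -2.0)

From the two frames, the blue cylinder sits at roughly (8.6, 3.8) before and (7.7, 1.8) after.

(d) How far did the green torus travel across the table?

2.7

The green torus was near (7.3, 4.8) before and (5.9, 2.5) after, so it travelled √(1.4² + 2.3²) ≈ 2.7 units.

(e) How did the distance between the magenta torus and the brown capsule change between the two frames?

-2.3

They were about 4.0 units apart before and 1.7 after — 2.3 units closer together.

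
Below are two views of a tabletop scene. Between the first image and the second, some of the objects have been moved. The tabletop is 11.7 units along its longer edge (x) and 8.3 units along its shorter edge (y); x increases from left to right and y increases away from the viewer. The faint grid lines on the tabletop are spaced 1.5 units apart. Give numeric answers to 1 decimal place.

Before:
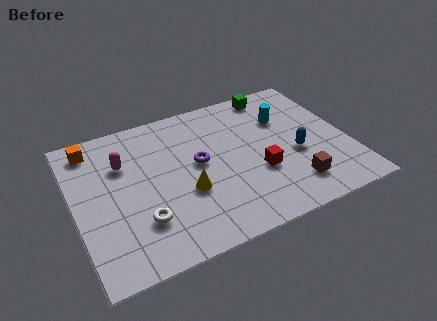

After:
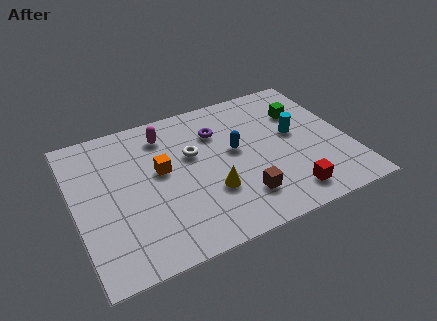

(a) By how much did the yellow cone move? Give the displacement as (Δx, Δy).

(1.0, -0.4)

The yellow cone was at about (4.6, 3.1) and moved to about (5.6, 2.7).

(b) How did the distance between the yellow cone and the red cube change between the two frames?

+0.3

Before: roughly 3.1 units apart; after: 3.4. That's 0.3 units further apart.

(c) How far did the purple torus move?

1.8

The purple torus moved from about (5.3, 4.5) to (6.3, 6.0), a distance of √(1.0² + 1.5²) ≈ 1.8.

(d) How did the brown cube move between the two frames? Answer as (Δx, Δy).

(-2.2, 0.2)

The brown cube started near (9.0, 1.7) and ended near (6.8, 1.9).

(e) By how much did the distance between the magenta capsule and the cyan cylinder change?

-1.2

Before: roughly 7.0 units apart; after: 5.8. That's 1.2 units closer together.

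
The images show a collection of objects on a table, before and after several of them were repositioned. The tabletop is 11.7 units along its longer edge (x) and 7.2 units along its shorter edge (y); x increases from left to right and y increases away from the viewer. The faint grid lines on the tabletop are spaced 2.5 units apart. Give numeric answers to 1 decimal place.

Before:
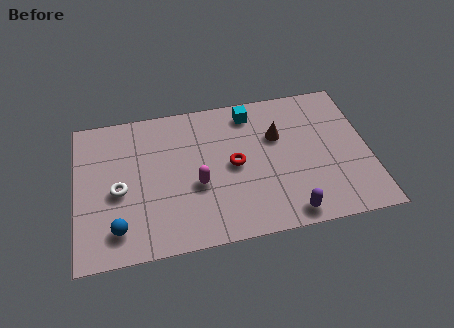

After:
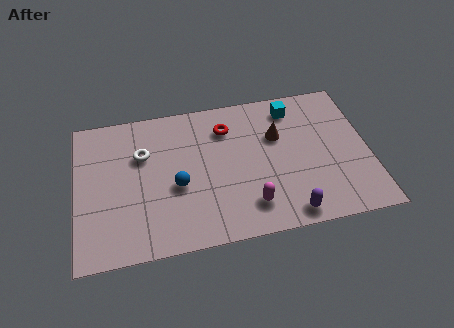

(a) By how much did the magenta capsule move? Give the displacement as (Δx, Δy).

(2.0, -1.4)

From the two frames, the magenta capsule sits at roughly (4.8, 2.9) before and (6.8, 1.5) after.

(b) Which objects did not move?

the purple capsule and the brown cone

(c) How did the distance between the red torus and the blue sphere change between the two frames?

-1.9

Before: roughly 5.2 units apart; after: 3.3. That's 1.9 units closer together.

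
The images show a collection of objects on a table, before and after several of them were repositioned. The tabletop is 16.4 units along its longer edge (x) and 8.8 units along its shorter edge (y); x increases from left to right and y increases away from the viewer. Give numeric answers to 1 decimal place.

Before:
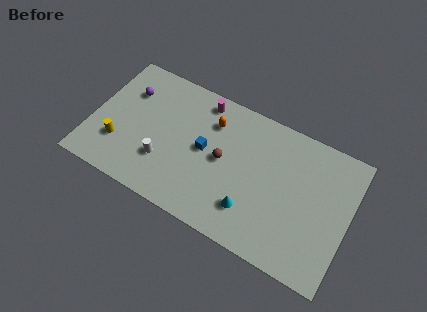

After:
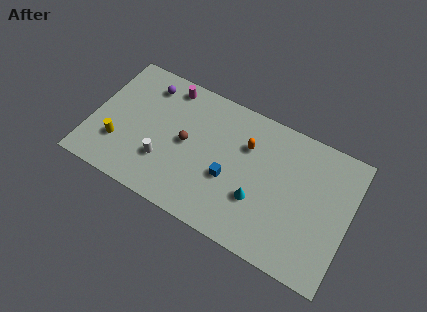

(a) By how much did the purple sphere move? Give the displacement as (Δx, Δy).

(1.1, 0.9)

The purple sphere was at about (2.0, 6.3) and moved to about (3.1, 7.2).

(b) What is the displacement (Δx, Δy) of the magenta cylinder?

(-2.2, 0.0)

The magenta cylinder started near (6.6, 7.7) and ended near (4.4, 7.7).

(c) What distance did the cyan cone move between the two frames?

0.9

From (10.5, 2.2) to (10.8, 3.0), the cyan cone covered √(0.3² + 0.8²) ≈ 0.9 units.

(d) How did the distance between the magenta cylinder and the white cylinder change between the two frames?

-0.3

Before: roughly 5.3 units apart; after: 5.0. That's 0.3 units closer together.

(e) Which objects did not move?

the yellow cylinder and the white cylinder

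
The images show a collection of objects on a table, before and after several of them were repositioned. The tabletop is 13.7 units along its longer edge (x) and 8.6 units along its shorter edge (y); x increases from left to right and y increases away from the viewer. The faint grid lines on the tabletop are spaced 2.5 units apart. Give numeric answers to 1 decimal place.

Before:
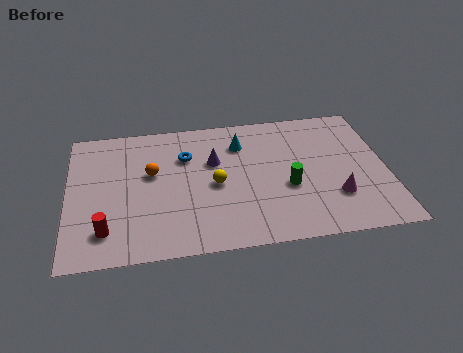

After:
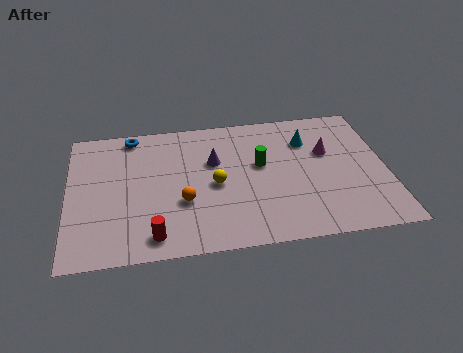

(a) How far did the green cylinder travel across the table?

1.9

The green cylinder was near (9.4, 3.4) before and (8.3, 5.0) after, so it travelled √(1.1² + 1.6²) ≈ 1.9 units.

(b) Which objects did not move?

the yellow sphere and the purple cone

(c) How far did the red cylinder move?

2.1

The red cylinder moved from about (1.6, 1.8) to (3.6, 1.2), a distance of √(2.0² + 0.6²) ≈ 2.1.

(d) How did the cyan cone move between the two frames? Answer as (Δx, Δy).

(2.9, -0.2)

The cyan cone was at about (7.5, 6.5) and moved to about (10.4, 6.3).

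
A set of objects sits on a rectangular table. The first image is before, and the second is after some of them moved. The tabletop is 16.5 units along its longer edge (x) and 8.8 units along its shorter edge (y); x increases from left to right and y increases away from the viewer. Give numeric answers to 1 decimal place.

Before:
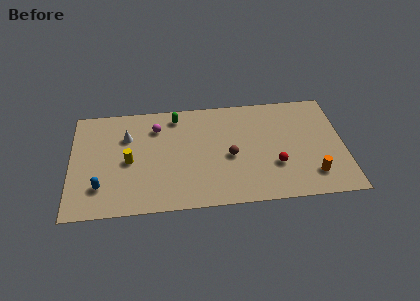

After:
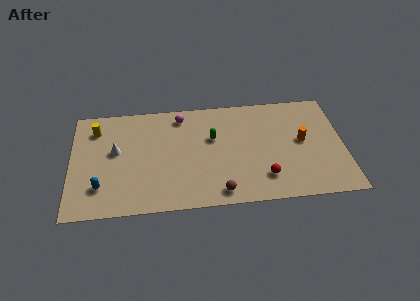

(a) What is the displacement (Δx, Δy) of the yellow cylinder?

(-2.0, 2.8)

From the two frames, the yellow cylinder sits at roughly (3.5, 4.1) before and (1.5, 6.9) after.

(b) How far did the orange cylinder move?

2.8

The orange cylinder was near (14.5, 1.9) before and (14.0, 4.7) after, so it travelled √(0.5² + 2.8²) ≈ 2.8 units.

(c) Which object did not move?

the blue capsule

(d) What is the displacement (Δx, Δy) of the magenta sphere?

(1.5, 0.8)

The magenta sphere started near (5.2, 6.7) and ended near (6.7, 7.5).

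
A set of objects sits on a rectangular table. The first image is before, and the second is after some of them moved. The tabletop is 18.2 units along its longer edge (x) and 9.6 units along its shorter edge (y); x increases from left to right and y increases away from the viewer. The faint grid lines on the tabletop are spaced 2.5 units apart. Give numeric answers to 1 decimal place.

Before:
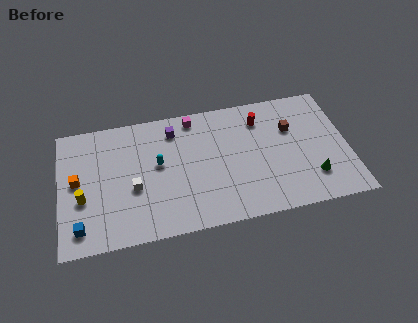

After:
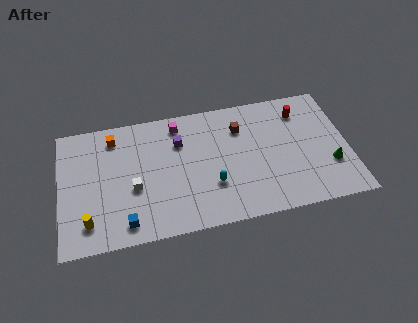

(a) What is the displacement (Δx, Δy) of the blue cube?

(2.8, -0.2)

The blue cube started near (1.2, 1.6) and ended near (4.0, 1.4).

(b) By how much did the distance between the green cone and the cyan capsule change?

-2.6

The distance was about 10.1 in the first image and 7.5 in the second, so they moved 2.6 units closer together.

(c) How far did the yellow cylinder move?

1.8

From (1.4, 3.7) to (1.7, 1.9), the yellow cylinder covered √(0.3² + 1.8²) ≈ 1.8 units.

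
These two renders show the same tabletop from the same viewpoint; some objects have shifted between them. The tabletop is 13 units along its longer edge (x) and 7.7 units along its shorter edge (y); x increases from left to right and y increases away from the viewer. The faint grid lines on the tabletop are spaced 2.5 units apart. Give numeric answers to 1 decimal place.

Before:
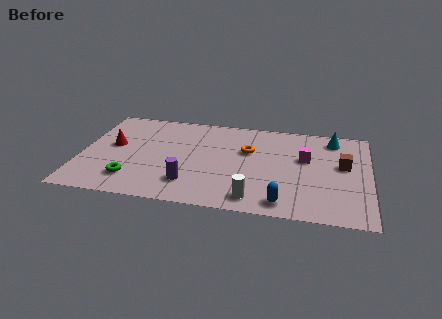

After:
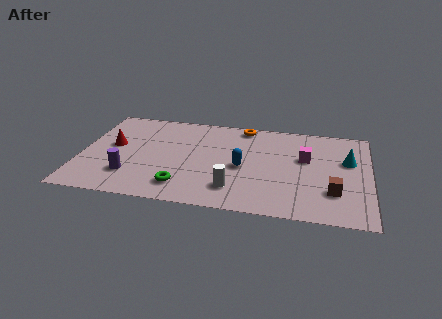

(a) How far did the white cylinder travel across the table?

1.1

The white cylinder was near (7.9, 1.1) before and (7.0, 1.7) after, so it travelled √(0.9² + 0.6²) ≈ 1.1 units.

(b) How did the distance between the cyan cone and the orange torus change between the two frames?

+1.1

Before: roughly 4.1 units apart; after: 5.2. That's 1.1 units further apart.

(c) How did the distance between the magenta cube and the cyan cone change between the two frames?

-0.3

The distance was about 2.2 in the first image and 1.9 in the second, so they moved 0.3 units closer together.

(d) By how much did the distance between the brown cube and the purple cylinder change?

+1.8

The distance was about 7.3 in the first image and 9.1 in the second, so they moved 1.8 units further apart.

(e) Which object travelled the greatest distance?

the blue capsule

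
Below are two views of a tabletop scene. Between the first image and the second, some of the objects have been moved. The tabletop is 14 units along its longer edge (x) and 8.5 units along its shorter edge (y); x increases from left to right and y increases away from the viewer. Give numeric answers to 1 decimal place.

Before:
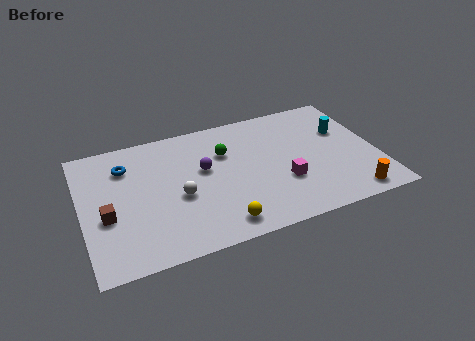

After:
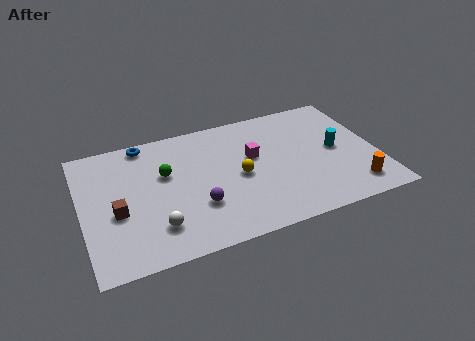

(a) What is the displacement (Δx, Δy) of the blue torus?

(1.0, 1.3)

The blue torus was at about (2.2, 6.4) and moved to about (3.2, 7.7).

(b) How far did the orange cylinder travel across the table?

0.5

The orange cylinder was near (12.4, 1.0) before and (12.6, 1.5) after, so it travelled √(0.2² + 0.5²) ≈ 0.5 units.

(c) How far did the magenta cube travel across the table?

2.5

The magenta cube was near (9.4, 2.9) before and (8.2, 5.1) after, so it travelled √(1.2² + 2.2²) ≈ 2.5 units.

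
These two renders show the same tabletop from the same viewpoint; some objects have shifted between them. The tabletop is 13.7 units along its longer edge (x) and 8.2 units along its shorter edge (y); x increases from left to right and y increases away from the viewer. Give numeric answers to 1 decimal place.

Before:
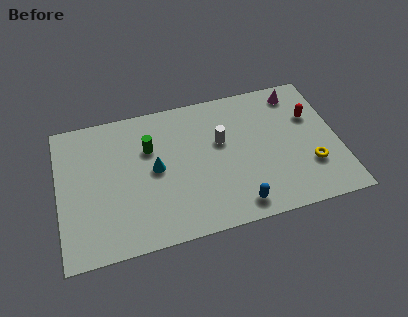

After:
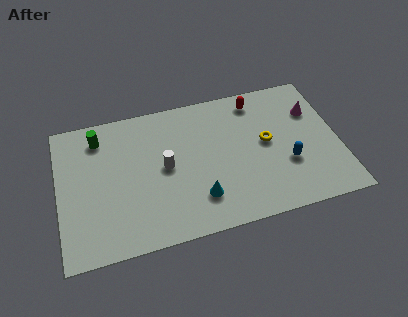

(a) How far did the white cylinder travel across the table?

2.9

The white cylinder moved from about (8.0, 5.0) to (5.2, 4.2), a distance of √(2.8² + 0.8²) ≈ 2.9.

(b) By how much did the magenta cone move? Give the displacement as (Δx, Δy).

(0.7, -1.3)

From the two frames, the magenta cone sits at roughly (11.9, 7.0) before and (12.6, 5.7) after.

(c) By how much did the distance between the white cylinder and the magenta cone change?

+3.2

The distance was about 4.4 in the first image and 7.6 in the second, so they moved 3.2 units further apart.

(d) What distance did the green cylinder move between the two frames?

2.7

From (4.5, 5.5) to (2.1, 6.7), the green cylinder covered √(2.4² + 1.2²) ≈ 2.7 units.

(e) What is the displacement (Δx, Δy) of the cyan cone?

(2.0, -2.2)

The cyan cone started near (4.7, 4.2) and ended near (6.7, 2.0).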